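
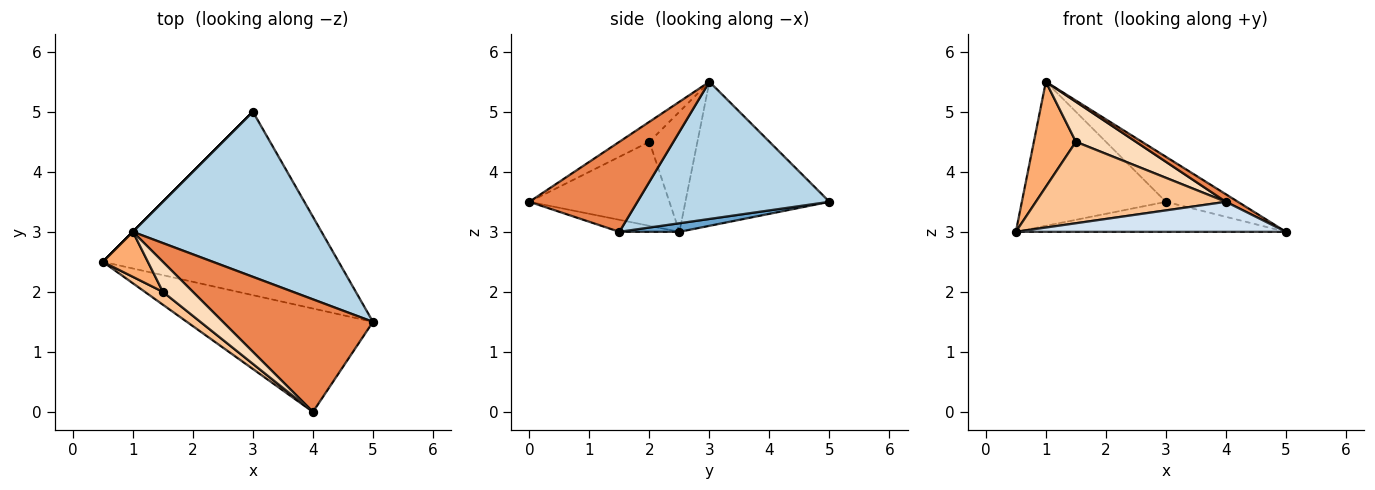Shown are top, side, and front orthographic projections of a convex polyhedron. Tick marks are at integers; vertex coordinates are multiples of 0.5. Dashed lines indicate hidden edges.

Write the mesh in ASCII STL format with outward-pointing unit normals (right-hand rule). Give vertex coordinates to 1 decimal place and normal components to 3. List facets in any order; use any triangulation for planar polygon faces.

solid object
 facet normal 0.036 0.161 -0.986
  outer loop
   vertex 3.0 5.0 3.5
   vertex 5.0 1.5 3.0
   vertex 0.5 2.5 3.0
  endloop
 endfacet
 facet normal -0.707 0.707 0.000
  outer loop
   vertex 1.0 3.0 5.5
   vertex 3.0 5.0 3.5
   vertex 0.5 2.5 3.0
  endloop
 endfacet
 facet normal 0.574 0.215 0.790
  outer loop
   vertex 1.0 3.0 5.5
   vertex 5.0 1.5 3.0
   vertex 3.0 5.0 3.5
  endloop
 endfacet
 facet normal -0.062 -0.278 -0.959
  outer loop
   vertex 4.0 0.0 3.5
   vertex 0.5 2.5 3.0
   vertex 5.0 1.5 3.0
  endloop
 endfacet
 facet normal 0.514 -0.057 0.856
  outer loop
   vertex 4.0 0.0 3.5
   vertex 5.0 1.5 3.0
   vertex 1.0 3.0 5.5
  endloop
 endfacet
 facet normal -0.724 -0.634 0.272
  outer loop
   vertex 1.5 2.0 4.5
   vertex 1.0 3.0 5.5
   vertex 0.5 2.5 3.0
  endloop
 endfacet
 facet normal -0.588 -0.799 0.126
  outer loop
   vertex 1.5 2.0 4.5
   vertex 0.5 2.5 3.0
   vertex 4.0 0.0 3.5
  endloop
 endfacet
 facet normal -0.371 -0.743 0.557
  outer loop
   vertex 1.5 2.0 4.5
   vertex 4.0 0.0 3.5
   vertex 1.0 3.0 5.5
  endloop
 endfacet
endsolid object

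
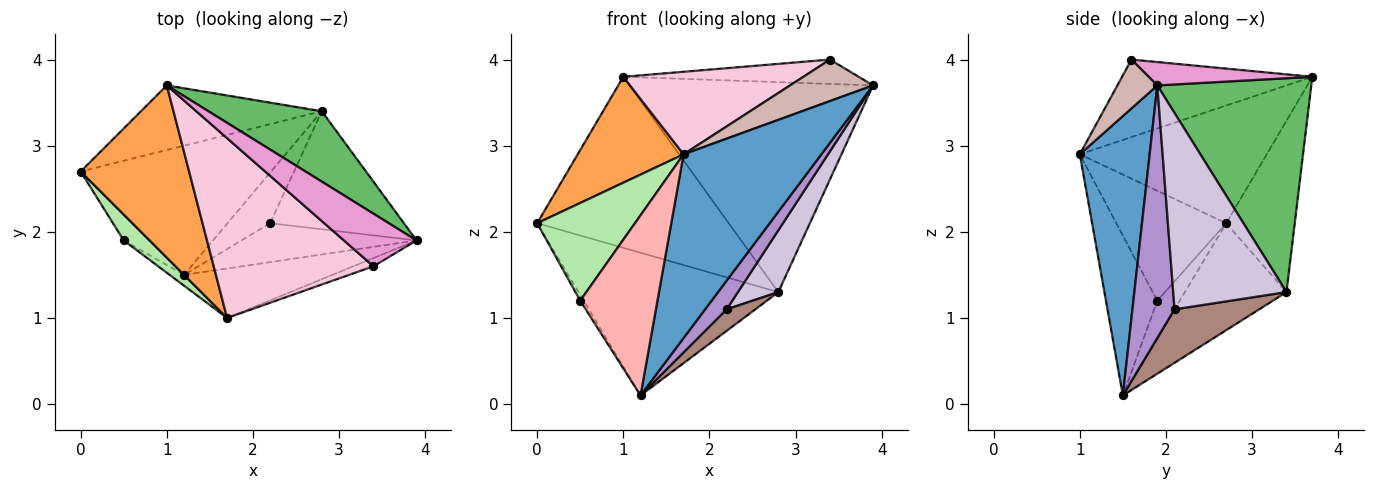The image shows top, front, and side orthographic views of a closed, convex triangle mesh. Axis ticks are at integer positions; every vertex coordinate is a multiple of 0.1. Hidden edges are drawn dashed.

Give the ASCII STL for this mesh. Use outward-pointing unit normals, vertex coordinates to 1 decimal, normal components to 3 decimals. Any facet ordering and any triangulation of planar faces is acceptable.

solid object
 facet normal 0.440 -0.867 -0.233
  outer loop
   vertex 1.2 1.5 0.1
   vertex 3.9 1.9 3.7
   vertex 1.7 1.0 2.9
  endloop
 endfacet
 facet normal -0.353 0.694 -0.628
  outer loop
   vertex 2.8 3.4 1.3
   vertex 1.2 1.5 0.1
   vertex 0.0 2.7 2.1
  endloop
 endfacet
 facet normal -0.679 -0.385 0.626
  outer loop
   vertex 1.0 3.7 3.8
   vertex 0.0 2.7 2.1
   vertex 1.7 1.0 2.9
  endloop
 endfacet
 facet normal -0.318 0.887 -0.335
  outer loop
   vertex 1.0 3.7 3.8
   vertex 2.8 3.4 1.3
   vertex 0.0 2.7 2.1
  endloop
 endfacet
 facet normal 0.514 0.813 0.273
  outer loop
   vertex 1.0 3.7 3.8
   vertex 3.9 1.9 3.7
   vertex 2.8 3.4 1.3
  endloop
 endfacet
 facet normal -0.736 -0.655 0.173
  outer loop
   vertex 0.5 1.9 1.2
   vertex 1.7 1.0 2.9
   vertex 0.0 2.7 2.1
  endloop
 endfacet
 facet normal -0.816 0.125 -0.565
  outer loop
   vertex 0.5 1.9 1.2
   vertex 0.0 2.7 2.1
   vertex 1.2 1.5 0.1
  endloop
 endfacet
 facet normal -0.553 -0.832 -0.050
  outer loop
   vertex 0.5 1.9 1.2
   vertex 1.2 1.5 0.1
   vertex 1.7 1.0 2.9
  endloop
 endfacet
 facet normal 0.758 -0.387 -0.525
  outer loop
   vertex 2.2 2.1 1.1
   vertex 3.9 1.9 3.7
   vertex 1.2 1.5 0.1
  endloop
 endfacet
 facet normal 0.793 -0.283 -0.540
  outer loop
   vertex 2.2 2.1 1.1
   vertex 2.8 3.4 1.3
   vertex 3.9 1.9 3.7
  endloop
 endfacet
 facet normal 0.756 -0.256 -0.602
  outer loop
   vertex 2.2 2.1 1.1
   vertex 1.2 1.5 0.1
   vertex 2.8 3.4 1.3
  endloop
 endfacet
 facet normal 0.427 -0.887 -0.176
  outer loop
   vertex 3.4 1.6 4.0
   vertex 1.7 1.0 2.9
   vertex 3.9 1.9 3.7
  endloop
 endfacet
 facet normal 0.280 0.403 0.871
  outer loop
   vertex 3.4 1.6 4.0
   vertex 3.9 1.9 3.7
   vertex 1.0 3.7 3.8
  endloop
 endfacet
 facet normal -0.403 -0.382 0.832
  outer loop
   vertex 3.4 1.6 4.0
   vertex 1.0 3.7 3.8
   vertex 1.7 1.0 2.9
  endloop
 endfacet
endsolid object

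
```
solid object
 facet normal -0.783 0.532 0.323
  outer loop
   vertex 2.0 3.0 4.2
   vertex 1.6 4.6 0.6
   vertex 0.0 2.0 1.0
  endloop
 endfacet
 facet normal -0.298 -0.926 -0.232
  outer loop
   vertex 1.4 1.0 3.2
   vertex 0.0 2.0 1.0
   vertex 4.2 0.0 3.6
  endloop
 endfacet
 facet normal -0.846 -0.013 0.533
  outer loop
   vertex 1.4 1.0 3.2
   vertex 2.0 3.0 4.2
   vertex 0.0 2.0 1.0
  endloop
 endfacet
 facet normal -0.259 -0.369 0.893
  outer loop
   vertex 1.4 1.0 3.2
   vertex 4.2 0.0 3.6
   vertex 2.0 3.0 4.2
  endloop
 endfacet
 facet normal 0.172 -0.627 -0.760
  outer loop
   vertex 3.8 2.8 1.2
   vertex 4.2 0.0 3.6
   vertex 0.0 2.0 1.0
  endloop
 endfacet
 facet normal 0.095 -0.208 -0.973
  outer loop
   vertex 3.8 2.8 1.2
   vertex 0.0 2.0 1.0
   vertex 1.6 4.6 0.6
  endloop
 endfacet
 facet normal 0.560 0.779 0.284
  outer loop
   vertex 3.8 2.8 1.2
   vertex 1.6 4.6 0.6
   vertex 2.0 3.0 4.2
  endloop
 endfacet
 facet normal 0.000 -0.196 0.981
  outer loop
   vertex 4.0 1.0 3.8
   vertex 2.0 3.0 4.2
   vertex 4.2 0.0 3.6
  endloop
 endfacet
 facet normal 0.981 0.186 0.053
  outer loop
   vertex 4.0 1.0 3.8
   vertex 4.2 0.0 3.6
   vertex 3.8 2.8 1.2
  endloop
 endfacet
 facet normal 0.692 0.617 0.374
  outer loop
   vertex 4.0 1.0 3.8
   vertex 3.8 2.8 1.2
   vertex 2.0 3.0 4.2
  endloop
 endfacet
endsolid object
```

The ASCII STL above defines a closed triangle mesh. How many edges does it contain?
15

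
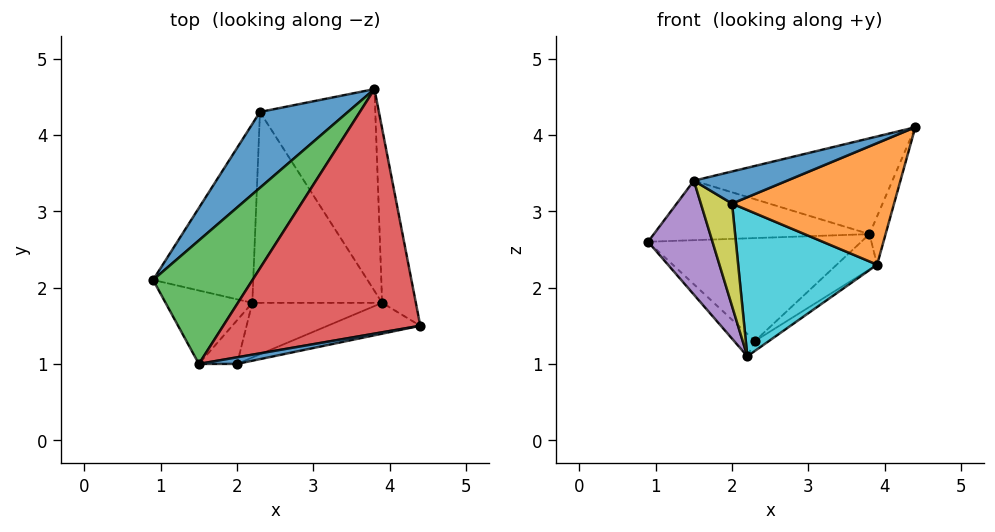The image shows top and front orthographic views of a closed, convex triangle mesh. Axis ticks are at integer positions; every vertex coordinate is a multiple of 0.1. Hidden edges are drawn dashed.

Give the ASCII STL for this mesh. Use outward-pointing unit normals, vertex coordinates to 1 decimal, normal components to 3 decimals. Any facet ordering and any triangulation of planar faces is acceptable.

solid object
 facet normal -0.581 0.655 0.483
  outer loop
   vertex 2.3 4.3 1.3
   vertex 0.9 2.1 2.6
   vertex 3.8 4.6 2.7
  endloop
 endfacet
 facet normal -0.745 0.083 -0.662
  outer loop
   vertex 2.3 4.3 1.3
   vertex 2.2 1.8 1.1
   vertex 0.9 2.1 2.6
  endloop
 endfacet
 facet normal -0.376 0.402 0.835
  outer loop
   vertex 1.5 1.0 3.4
   vertex 3.8 4.6 2.7
   vertex 0.9 2.1 2.6
  endloop
 endfacet
 facet normal -0.276 0.351 0.895
  outer loop
   vertex 1.5 1.0 3.4
   vertex 4.4 1.5 4.1
   vertex 3.8 4.6 2.7
  endloop
 endfacet
 facet normal -0.634 -0.650 -0.419
  outer loop
   vertex 1.5 1.0 3.4
   vertex 0.9 2.1 2.6
   vertex 2.2 1.8 1.1
  endloop
 endfacet
 facet normal 0.964 0.071 -0.256
  outer loop
   vertex 3.9 1.8 2.3
   vertex 3.8 4.6 2.7
   vertex 4.4 1.5 4.1
  endloop
 endfacet
 facet normal 0.663 0.129 -0.738
  outer loop
   vertex 3.9 1.8 2.3
   vertex 2.3 4.3 1.3
   vertex 3.8 4.6 2.7
  endloop
 endfacet
 facet normal 0.576 0.042 -0.816
  outer loop
   vertex 3.9 1.8 2.3
   vertex 2.2 1.8 1.1
   vertex 2.3 4.3 1.3
  endloop
 endfacet
 facet normal -0.229 -0.896 -0.381
  outer loop
   vertex 2.0 1.0 3.1
   vertex 1.5 1.0 3.4
   vertex 2.2 1.8 1.1
  endloop
 endfacet
 facet normal 0.240 -0.909 -0.340
  outer loop
   vertex 2.0 1.0 3.1
   vertex 2.2 1.8 1.1
   vertex 3.9 1.8 2.3
  endloop
 endfacet
 facet normal 0.120 -0.973 0.199
  outer loop
   vertex 2.0 1.0 3.1
   vertex 4.4 1.5 4.1
   vertex 1.5 1.0 3.4
  endloop
 endfacet
 facet normal 0.291 -0.927 -0.235
  outer loop
   vertex 2.0 1.0 3.1
   vertex 3.9 1.8 2.3
   vertex 4.4 1.5 4.1
  endloop
 endfacet
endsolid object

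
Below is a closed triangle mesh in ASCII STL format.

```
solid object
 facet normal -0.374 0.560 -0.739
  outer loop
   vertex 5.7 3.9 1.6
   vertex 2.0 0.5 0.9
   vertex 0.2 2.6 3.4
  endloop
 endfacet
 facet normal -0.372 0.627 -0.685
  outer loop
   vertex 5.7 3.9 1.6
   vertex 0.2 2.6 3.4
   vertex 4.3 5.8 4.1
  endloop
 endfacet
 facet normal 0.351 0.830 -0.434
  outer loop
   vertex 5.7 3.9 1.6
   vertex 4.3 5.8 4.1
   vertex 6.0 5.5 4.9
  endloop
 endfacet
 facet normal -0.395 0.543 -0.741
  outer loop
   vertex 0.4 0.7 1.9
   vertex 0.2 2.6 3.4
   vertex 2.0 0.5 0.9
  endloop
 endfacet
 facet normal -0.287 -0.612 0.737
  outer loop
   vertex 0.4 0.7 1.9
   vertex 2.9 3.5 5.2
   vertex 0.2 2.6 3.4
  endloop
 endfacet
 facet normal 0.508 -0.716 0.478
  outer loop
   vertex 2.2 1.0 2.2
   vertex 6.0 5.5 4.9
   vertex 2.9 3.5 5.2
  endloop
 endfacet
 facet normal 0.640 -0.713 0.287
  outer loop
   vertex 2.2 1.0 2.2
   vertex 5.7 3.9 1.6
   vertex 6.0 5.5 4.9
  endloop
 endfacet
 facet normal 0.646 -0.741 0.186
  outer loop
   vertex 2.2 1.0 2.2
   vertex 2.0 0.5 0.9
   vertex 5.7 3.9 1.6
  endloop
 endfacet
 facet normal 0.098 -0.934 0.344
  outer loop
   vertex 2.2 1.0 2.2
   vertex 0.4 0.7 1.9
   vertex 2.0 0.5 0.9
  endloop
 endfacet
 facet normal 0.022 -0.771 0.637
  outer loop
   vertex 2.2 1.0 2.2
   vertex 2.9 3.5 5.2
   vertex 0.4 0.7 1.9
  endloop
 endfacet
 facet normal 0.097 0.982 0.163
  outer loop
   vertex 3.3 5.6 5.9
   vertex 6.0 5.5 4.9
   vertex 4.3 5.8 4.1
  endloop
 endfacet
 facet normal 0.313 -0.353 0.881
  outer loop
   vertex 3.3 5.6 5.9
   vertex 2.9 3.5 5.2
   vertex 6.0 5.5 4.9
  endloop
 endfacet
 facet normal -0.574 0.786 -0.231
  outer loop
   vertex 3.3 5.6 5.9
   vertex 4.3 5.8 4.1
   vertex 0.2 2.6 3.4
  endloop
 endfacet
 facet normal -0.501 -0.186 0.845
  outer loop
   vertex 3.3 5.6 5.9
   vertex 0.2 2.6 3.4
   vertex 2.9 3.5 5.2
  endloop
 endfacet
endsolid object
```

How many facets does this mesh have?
14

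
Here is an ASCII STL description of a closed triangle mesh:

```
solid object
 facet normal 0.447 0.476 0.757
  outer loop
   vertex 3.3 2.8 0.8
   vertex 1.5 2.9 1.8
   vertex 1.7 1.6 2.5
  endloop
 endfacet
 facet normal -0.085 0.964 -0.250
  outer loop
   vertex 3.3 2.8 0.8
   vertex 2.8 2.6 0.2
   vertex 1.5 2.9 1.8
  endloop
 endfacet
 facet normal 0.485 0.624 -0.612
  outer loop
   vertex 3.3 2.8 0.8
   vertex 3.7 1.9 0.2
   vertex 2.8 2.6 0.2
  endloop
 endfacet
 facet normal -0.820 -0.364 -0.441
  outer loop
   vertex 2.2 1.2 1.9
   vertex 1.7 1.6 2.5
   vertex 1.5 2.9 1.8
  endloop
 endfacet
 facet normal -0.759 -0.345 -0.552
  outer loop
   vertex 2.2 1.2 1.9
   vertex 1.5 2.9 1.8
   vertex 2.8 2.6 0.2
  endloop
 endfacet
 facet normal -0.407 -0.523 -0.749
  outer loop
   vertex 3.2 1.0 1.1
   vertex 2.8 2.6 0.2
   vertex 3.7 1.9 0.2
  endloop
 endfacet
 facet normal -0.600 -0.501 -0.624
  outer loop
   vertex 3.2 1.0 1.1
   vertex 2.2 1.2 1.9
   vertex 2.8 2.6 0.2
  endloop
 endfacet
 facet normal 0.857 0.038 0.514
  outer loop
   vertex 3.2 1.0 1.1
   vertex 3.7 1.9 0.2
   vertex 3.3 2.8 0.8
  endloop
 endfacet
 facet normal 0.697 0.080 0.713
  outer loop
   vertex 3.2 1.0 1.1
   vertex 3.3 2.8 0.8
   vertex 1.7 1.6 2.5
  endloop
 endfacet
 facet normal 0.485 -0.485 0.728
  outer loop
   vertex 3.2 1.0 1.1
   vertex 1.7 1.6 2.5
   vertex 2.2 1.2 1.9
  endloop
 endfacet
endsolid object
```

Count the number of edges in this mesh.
15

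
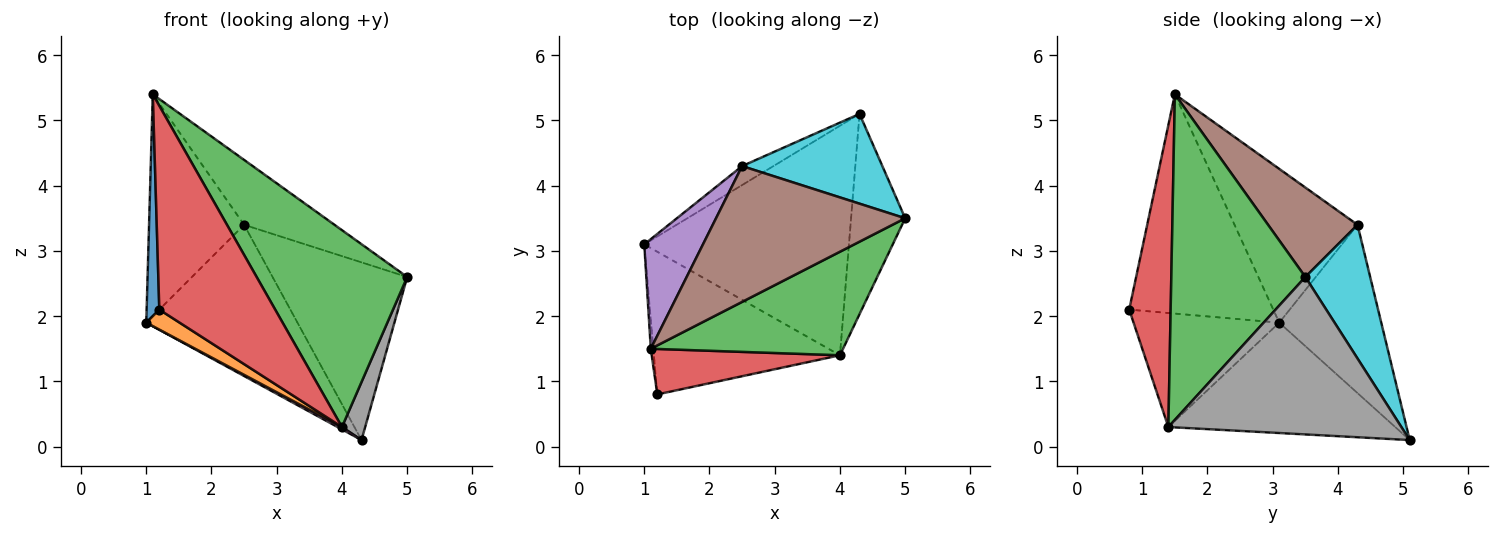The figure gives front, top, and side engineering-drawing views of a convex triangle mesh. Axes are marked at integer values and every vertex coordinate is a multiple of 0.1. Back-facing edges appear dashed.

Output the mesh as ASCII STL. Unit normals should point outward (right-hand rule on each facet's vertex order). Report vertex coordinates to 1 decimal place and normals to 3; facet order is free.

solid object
 facet normal -0.996 -0.088 -0.012
  outer loop
   vertex 1.1 1.5 5.4
   vertex 1.0 3.1 1.9
   vertex 1.2 0.8 2.1
  endloop
 endfacet
 facet normal -0.519 -0.119 -0.847
  outer loop
   vertex 4.0 1.4 0.3
   vertex 1.2 0.8 2.1
   vertex 1.0 3.1 1.9
  endloop
 endfacet
 facet normal 0.619 -0.695 0.366
  outer loop
   vertex 4.0 1.4 0.3
   vertex 5.0 3.5 2.6
   vertex 1.1 1.5 5.4
  endloop
 endfacet
 facet normal 0.330 -0.922 0.205
  outer loop
   vertex 4.0 1.4 0.3
   vertex 1.1 1.5 5.4
   vertex 1.2 0.8 2.1
  endloop
 endfacet
 facet normal -0.757 0.585 0.289
  outer loop
   vertex 2.5 4.3 3.4
   vertex 1.0 3.1 1.9
   vertex 1.1 1.5 5.4
  endloop
 endfacet
 facet normal 0.392 0.397 0.830
  outer loop
   vertex 2.5 4.3 3.4
   vertex 1.1 1.5 5.4
   vertex 5.0 3.5 2.6
  endloop
 endfacet
 facet normal -0.475 -0.009 -0.880
  outer loop
   vertex 4.3 5.1 0.1
   vertex 4.0 1.4 0.3
   vertex 1.0 3.1 1.9
  endloop
 endfacet
 facet normal 0.942 -0.094 -0.324
  outer loop
   vertex 4.3 5.1 0.1
   vertex 5.0 3.5 2.6
   vertex 4.0 1.4 0.3
  endloop
 endfacet
 facet normal -0.556 0.825 -0.103
  outer loop
   vertex 4.3 5.1 0.1
   vertex 1.0 3.1 1.9
   vertex 2.5 4.3 3.4
  endloop
 endfacet
 facet normal 0.395 0.820 0.414
  outer loop
   vertex 4.3 5.1 0.1
   vertex 2.5 4.3 3.4
   vertex 5.0 3.5 2.6
  endloop
 endfacet
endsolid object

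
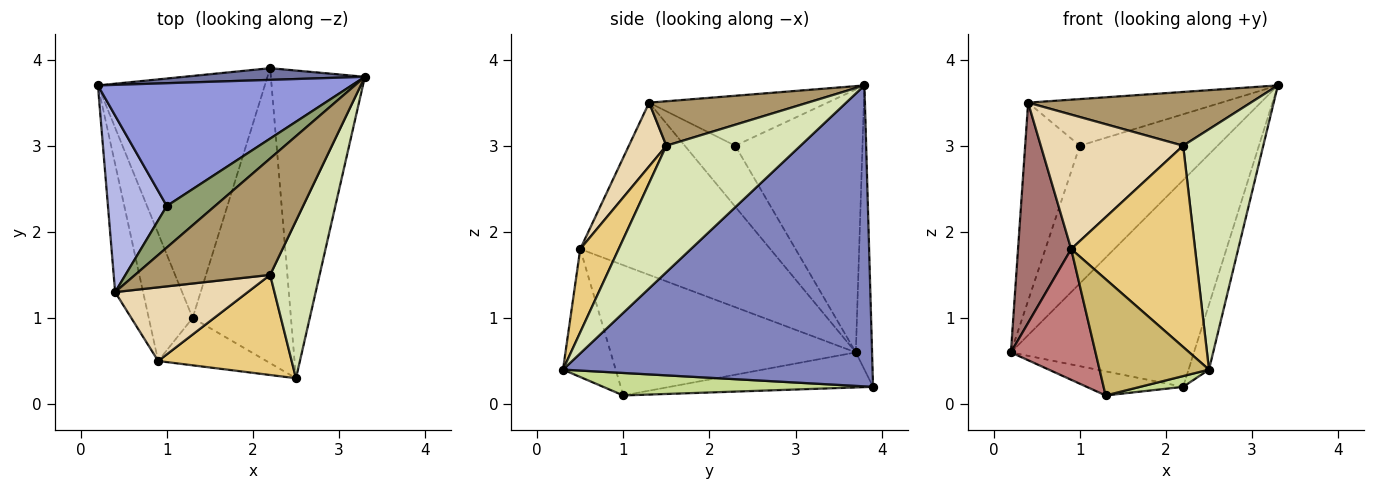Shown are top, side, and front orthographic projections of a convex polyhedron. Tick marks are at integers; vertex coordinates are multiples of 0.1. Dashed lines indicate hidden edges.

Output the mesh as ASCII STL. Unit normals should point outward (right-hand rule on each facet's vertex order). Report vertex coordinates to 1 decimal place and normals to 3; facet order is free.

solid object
 facet normal -0.088 0.995 0.056
  outer loop
   vertex 2.2 3.9 0.2
   vertex 0.2 3.7 0.6
   vertex 3.3 3.8 3.7
  endloop
 endfacet
 facet normal 0.953 0.063 -0.298
  outer loop
   vertex 2.2 3.9 0.2
   vertex 3.3 3.8 3.7
   vertex 2.5 0.3 0.4
  endloop
 endfacet
 facet normal -0.568 0.615 0.548
  outer loop
   vertex 1.0 2.3 3.0
   vertex 3.3 3.8 3.7
   vertex 0.2 3.7 0.6
  endloop
 endfacet
 facet normal -0.568 0.615 0.548
  outer loop
   vertex 1.0 2.3 3.0
   vertex 0.2 3.7 0.6
   vertex 0.4 1.3 3.5
  endloop
 endfacet
 facet normal -0.568 0.615 0.548
  outer loop
   vertex 1.0 2.3 3.0
   vertex 0.4 1.3 3.5
   vertex 3.3 3.8 3.7
  endloop
 endfacet
 facet normal -0.205 0.097 -0.974
  outer loop
   vertex 1.3 1.0 0.1
   vertex 0.2 3.7 0.6
   vertex 2.2 3.9 0.2
  endloop
 endfacet
 facet normal 0.223 -0.036 -0.974
  outer loop
   vertex 1.3 1.0 0.1
   vertex 2.2 3.9 0.2
   vertex 2.5 0.3 0.4
  endloop
 endfacet
 facet normal 0.814 -0.486 0.318
  outer loop
   vertex 2.2 1.5 3.0
   vertex 2.5 0.3 0.4
   vertex 3.3 3.8 3.7
  endloop
 endfacet
 facet normal 0.286 -0.402 0.870
  outer loop
   vertex 2.2 1.5 3.0
   vertex 3.3 3.8 3.7
   vertex 0.4 1.3 3.5
  endloop
 endfacet
 facet normal -0.407 -0.846 -0.345
  outer loop
   vertex 0.9 0.5 1.8
   vertex 1.3 1.0 0.1
   vertex 2.5 0.3 0.4
  endloop
 endfacet
 facet normal 0.268 -0.863 0.429
  outer loop
   vertex 0.9 0.5 1.8
   vertex 2.5 0.3 0.4
   vertex 2.2 1.5 3.0
  endloop
 endfacet
 facet normal 0.225 -0.854 0.468
  outer loop
   vertex 0.9 0.5 1.8
   vertex 2.2 1.5 3.0
   vertex 0.4 1.3 3.5
  endloop
 endfacet
 facet normal -0.951 -0.266 -0.155
  outer loop
   vertex 0.9 0.5 1.8
   vertex 0.4 1.3 3.5
   vertex 0.2 3.7 0.6
  endloop
 endfacet
 facet normal -0.901 -0.311 -0.303
  outer loop
   vertex 0.9 0.5 1.8
   vertex 0.2 3.7 0.6
   vertex 1.3 1.0 0.1
  endloop
 endfacet
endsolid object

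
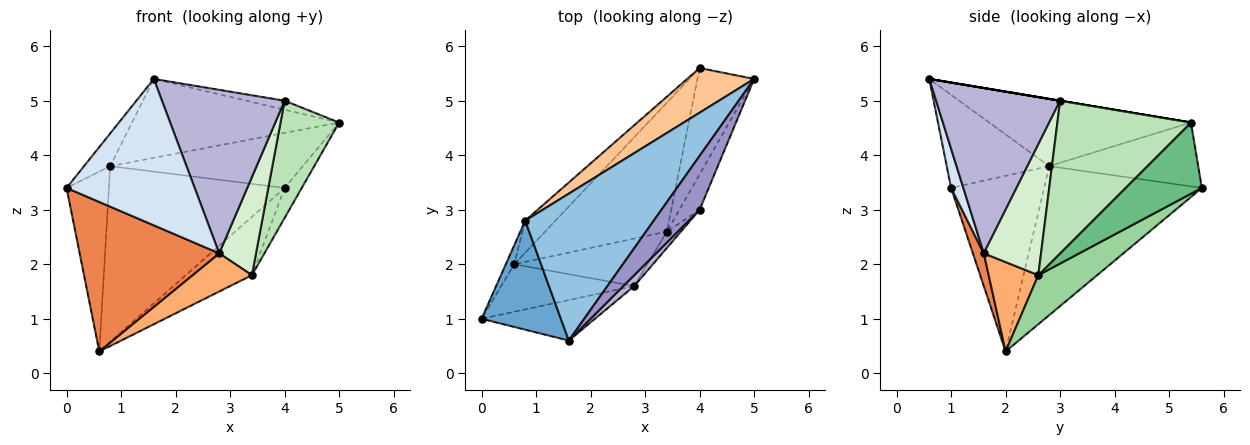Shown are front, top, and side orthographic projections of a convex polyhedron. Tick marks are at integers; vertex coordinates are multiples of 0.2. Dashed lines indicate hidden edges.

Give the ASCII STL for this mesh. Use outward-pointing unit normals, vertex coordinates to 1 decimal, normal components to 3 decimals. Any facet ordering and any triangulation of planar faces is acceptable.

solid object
 facet normal -0.748 0.191 0.636
  outer loop
   vertex 0.8 2.8 3.8
   vertex 0.0 1.0 3.4
   vertex 1.6 0.6 5.4
  endloop
 endfacet
 facet normal -0.418 0.430 0.800
  outer loop
   vertex 0.8 2.8 3.8
   vertex 1.6 0.6 5.4
   vertex 5.0 5.4 4.6
  endloop
 endfacet
 facet normal -0.909 0.414 -0.044
  outer loop
   vertex 0.8 2.8 3.8
   vertex 0.6 2.0 0.4
   vertex 0.0 1.0 3.4
  endloop
 endfacet
 facet normal 0.092 -0.960 -0.265
  outer loop
   vertex 2.8 1.6 2.2
   vertex 1.6 0.6 5.4
   vertex 0.0 1.0 3.4
  endloop
 endfacet
 facet normal 0.074 -0.950 -0.302
  outer loop
   vertex 2.8 1.6 2.2
   vertex 0.0 1.0 3.4
   vertex 0.6 2.0 0.4
  endloop
 endfacet
 facet normal 0.464 -0.555 -0.691
  outer loop
   vertex 2.8 1.6 2.2
   vertex 0.6 2.0 0.4
   vertex 3.4 2.6 1.8
  endloop
 endfacet
 facet normal -0.515 0.666 0.540
  outer loop
   vertex 4.0 5.6 3.4
   vertex 0.8 2.8 3.8
   vertex 5.0 5.4 4.6
  endloop
 endfacet
 facet normal -0.662 0.737 -0.135
  outer loop
   vertex 4.0 5.6 3.4
   vertex 0.6 2.0 0.4
   vertex 0.8 2.8 3.8
  endloop
 endfacet
 facet normal 0.771 0.173 -0.613
  outer loop
   vertex 4.0 5.6 3.4
   vertex 5.0 5.4 4.6
   vertex 3.4 2.6 1.8
  endloop
 endfacet
 facet normal 0.345 0.387 -0.855
  outer loop
   vertex 4.0 5.6 3.4
   vertex 3.4 2.6 1.8
   vertex 0.6 2.0 0.4
  endloop
 endfacet
 facet normal 0.909 -0.399 -0.121
  outer loop
   vertex 4.0 3.0 5.0
   vertex 3.4 2.6 1.8
   vertex 5.0 5.4 4.6
  endloop
 endfacet
 facet normal 0.838 -0.539 -0.090
  outer loop
   vertex 4.0 3.0 5.0
   vertex 2.8 1.6 2.2
   vertex 3.4 2.6 1.8
  endloop
 endfacet
 facet normal 0.000 0.164 0.986
  outer loop
   vertex 4.0 3.0 5.0
   vertex 5.0 5.4 4.6
   vertex 1.6 0.6 5.4
  endloop
 endfacet
 facet normal 0.710 -0.702 0.047
  outer loop
   vertex 4.0 3.0 5.0
   vertex 1.6 0.6 5.4
   vertex 2.8 1.6 2.2
  endloop
 endfacet
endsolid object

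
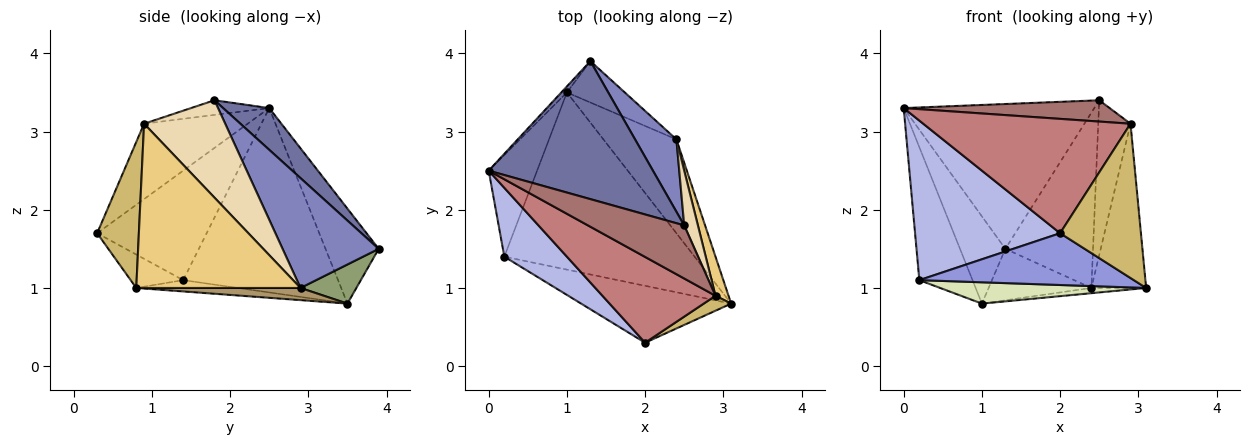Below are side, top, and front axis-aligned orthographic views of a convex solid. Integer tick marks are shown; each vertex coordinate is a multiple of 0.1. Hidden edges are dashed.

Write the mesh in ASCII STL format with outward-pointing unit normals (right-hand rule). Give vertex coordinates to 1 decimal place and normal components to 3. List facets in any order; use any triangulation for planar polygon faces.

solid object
 facet normal 0.173 0.713 0.679
  outer loop
   vertex 2.5 1.8 3.4
   vertex 1.3 3.9 1.5
   vertex 0.0 2.5 3.3
  endloop
 endfacet
 facet normal 0.712 0.649 0.268
  outer loop
   vertex 2.4 2.9 1.0
   vertex 1.3 3.9 1.5
   vertex 2.5 1.8 3.4
  endloop
 endfacet
 facet normal -0.163 -0.664 -0.730
  outer loop
   vertex 2.0 0.3 1.7
   vertex 0.2 1.4 1.1
   vertex 3.1 0.8 1.0
  endloop
 endfacet
 facet normal -0.570 -0.755 0.326
  outer loop
   vertex 2.0 0.3 1.7
   vertex 0.0 2.5 3.3
   vertex 0.2 1.4 1.1
  endloop
 endfacet
 facet normal 0.390 0.718 -0.577
  outer loop
   vertex 1.0 3.5 0.8
   vertex 1.3 3.9 1.5
   vertex 2.4 2.9 1.0
  endloop
 endfacet
 facet normal -0.760 0.648 -0.045
  outer loop
   vertex 1.0 3.5 0.8
   vertex 0.0 2.5 3.3
   vertex 1.3 3.9 1.5
  endloop
 endfacet
 facet normal -0.918 0.315 -0.241
  outer loop
   vertex 1.0 3.5 0.8
   vertex 0.2 1.4 1.1
   vertex 0.0 2.5 3.3
  endloop
 endfacet
 facet normal -0.059 -0.119 -0.991
  outer loop
   vertex 1.0 3.5 0.8
   vertex 3.1 0.8 1.0
   vertex 0.2 1.4 1.1
  endloop
 endfacet
 facet normal 0.164 0.055 -0.985
  outer loop
   vertex 1.0 3.5 0.8
   vertex 2.4 2.9 1.0
   vertex 3.1 0.8 1.0
  endloop
 endfacet
 facet normal 0.457 -0.885 0.086
  outer loop
   vertex 2.9 0.9 3.1
   vertex 2.0 0.3 1.7
   vertex 3.1 0.8 1.0
  endloop
 endfacet
 facet normal 0.946 0.315 0.075
  outer loop
   vertex 2.9 0.9 3.1
   vertex 3.1 0.8 1.0
   vertex 2.4 2.9 1.0
  endloop
 endfacet
 facet normal 0.921 0.366 0.130
  outer loop
   vertex 2.9 0.9 3.1
   vertex 2.4 2.9 1.0
   vertex 2.5 1.8 3.4
  endloop
 endfacet
 facet normal -0.140 -0.369 0.919
  outer loop
   vertex 2.9 0.9 3.1
   vertex 2.5 1.8 3.4
   vertex 0.0 2.5 3.3
  endloop
 endfacet
 facet normal -0.371 -0.743 0.557
  outer loop
   vertex 2.9 0.9 3.1
   vertex 0.0 2.5 3.3
   vertex 2.0 0.3 1.7
  endloop
 endfacet
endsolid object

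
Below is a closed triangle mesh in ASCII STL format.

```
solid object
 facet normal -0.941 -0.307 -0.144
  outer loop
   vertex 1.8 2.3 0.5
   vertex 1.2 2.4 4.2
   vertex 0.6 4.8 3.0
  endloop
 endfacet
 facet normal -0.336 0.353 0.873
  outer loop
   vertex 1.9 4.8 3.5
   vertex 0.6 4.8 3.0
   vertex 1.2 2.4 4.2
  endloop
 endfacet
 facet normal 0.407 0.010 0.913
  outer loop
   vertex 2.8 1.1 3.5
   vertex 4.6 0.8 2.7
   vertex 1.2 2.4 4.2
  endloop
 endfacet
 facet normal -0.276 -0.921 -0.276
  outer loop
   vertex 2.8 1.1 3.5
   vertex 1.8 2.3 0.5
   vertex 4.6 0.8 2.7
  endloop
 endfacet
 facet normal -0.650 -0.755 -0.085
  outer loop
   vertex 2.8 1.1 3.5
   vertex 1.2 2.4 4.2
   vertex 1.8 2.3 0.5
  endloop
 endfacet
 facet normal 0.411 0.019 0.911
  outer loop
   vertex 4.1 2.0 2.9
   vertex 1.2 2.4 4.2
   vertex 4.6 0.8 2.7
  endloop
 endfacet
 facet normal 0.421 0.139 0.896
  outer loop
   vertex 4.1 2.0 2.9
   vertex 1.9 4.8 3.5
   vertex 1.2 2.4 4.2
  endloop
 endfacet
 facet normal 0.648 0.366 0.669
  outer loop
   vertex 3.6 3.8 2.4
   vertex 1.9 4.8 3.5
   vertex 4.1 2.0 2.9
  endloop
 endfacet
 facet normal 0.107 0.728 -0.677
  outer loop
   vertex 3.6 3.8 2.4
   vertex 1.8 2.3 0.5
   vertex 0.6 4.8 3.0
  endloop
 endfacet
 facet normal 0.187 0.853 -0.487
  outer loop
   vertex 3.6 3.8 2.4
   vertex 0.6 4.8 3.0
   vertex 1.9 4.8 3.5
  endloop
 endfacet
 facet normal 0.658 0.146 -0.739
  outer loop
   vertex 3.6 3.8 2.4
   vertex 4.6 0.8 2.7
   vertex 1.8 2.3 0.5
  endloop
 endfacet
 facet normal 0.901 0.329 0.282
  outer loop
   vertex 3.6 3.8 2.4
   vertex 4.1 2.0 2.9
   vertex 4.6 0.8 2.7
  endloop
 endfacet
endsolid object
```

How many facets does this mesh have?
12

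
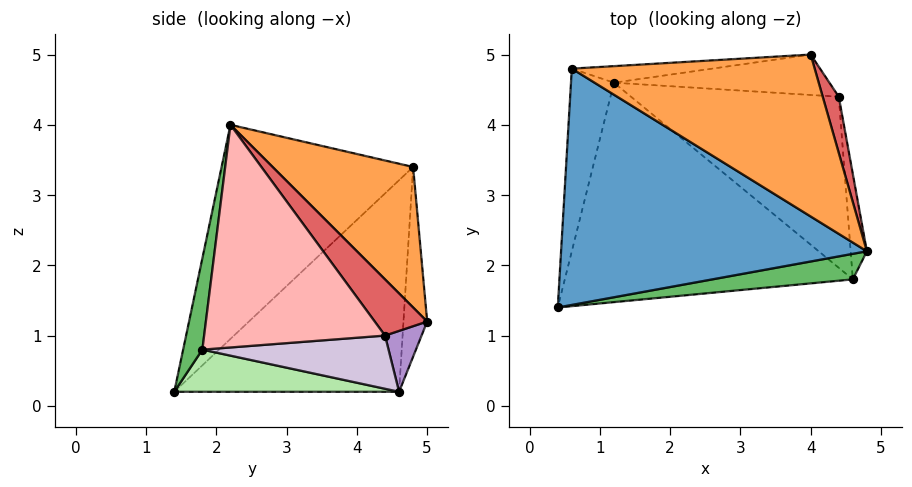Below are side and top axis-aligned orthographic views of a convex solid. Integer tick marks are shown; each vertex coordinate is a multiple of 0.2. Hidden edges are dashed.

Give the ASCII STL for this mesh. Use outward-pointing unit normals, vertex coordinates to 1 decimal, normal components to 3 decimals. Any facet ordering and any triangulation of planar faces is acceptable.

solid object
 facet normal -0.462 -0.593 0.659
  outer loop
   vertex 0.6 4.8 3.4
   vertex 0.4 1.4 0.2
   vertex 4.8 2.2 4.0
  endloop
 endfacet
 facet normal -0.952 0.238 -0.193
  outer loop
   vertex 0.6 4.8 3.4
   vertex 1.2 4.6 0.2
   vertex 0.4 1.4 0.2
  endloop
 endfacet
 facet normal 0.353 0.710 0.609
  outer loop
   vertex 0.6 4.8 3.4
   vertex 4.8 2.2 4.0
   vertex 4.0 5.0 1.2
  endloop
 endfacet
 facet normal -0.112 0.990 -0.083
  outer loop
   vertex 0.6 4.8 3.4
   vertex 4.0 5.0 1.2
   vertex 1.2 4.6 0.2
  endloop
 endfacet
 facet normal 0.077 -0.990 0.119
  outer loop
   vertex 4.6 1.8 0.8
   vertex 4.8 2.2 4.0
   vertex 0.4 1.4 0.2
  endloop
 endfacet
 facet normal 0.145 -0.036 -0.989
  outer loop
   vertex 4.6 1.8 0.8
   vertex 0.4 1.4 0.2
   vertex 1.2 4.6 0.2
  endloop
 endfacet
 facet normal 0.843 0.482 0.241
  outer loop
   vertex 4.4 4.4 1.0
   vertex 4.0 5.0 1.2
   vertex 4.8 2.2 4.0
  endloop
 endfacet
 facet normal 0.994 0.082 -0.072
  outer loop
   vertex 4.4 4.4 1.0
   vertex 4.8 2.2 4.0
   vertex 4.6 1.8 0.8
  endloop
 endfacet
 facet normal 0.243 0.449 -0.860
  outer loop
   vertex 4.4 4.4 1.0
   vertex 1.2 4.6 0.2
   vertex 4.0 5.0 1.2
  endloop
 endfacet
 facet normal 0.247 0.093 -0.965
  outer loop
   vertex 4.4 4.4 1.0
   vertex 4.6 1.8 0.8
   vertex 1.2 4.6 0.2
  endloop
 endfacet
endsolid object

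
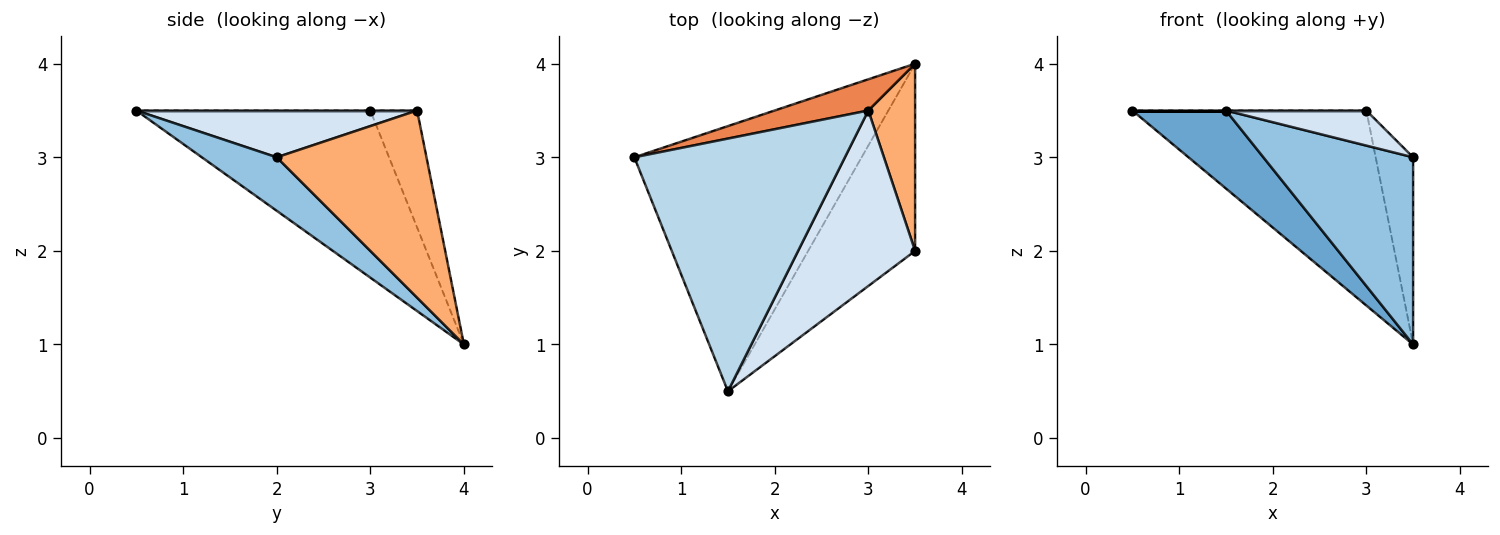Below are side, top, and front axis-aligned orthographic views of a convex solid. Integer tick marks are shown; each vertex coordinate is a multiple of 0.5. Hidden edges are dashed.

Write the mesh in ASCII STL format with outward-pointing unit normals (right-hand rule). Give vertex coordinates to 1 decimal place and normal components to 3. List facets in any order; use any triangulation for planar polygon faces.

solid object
 facet normal -0.576 -0.231 -0.784
  outer loop
   vertex 3.5 4.0 1.0
   vertex 1.5 0.5 3.5
   vertex 0.5 3.0 3.5
  endloop
 endfacet
 facet normal 0.333 -0.667 -0.667
  outer loop
   vertex 3.5 4.0 1.0
   vertex 3.5 2.0 3.0
   vertex 1.5 0.5 3.5
  endloop
 endfacet
 facet normal 0.000 0.000 1.000
  outer loop
   vertex 3.0 3.5 3.5
   vertex 0.5 3.0 3.5
   vertex 1.5 0.5 3.5
  endloop
 endfacet
 facet normal 0.365 -0.183 0.913
  outer loop
   vertex 3.0 3.5 3.5
   vertex 1.5 0.5 3.5
   vertex 3.5 2.0 3.0
  endloop
 endfacet
 facet normal -0.194 0.969 0.155
  outer loop
   vertex 3.0 3.5 3.5
   vertex 3.5 4.0 1.0
   vertex 0.5 3.0 3.5
  endloop
 endfacet
 facet normal 0.943 0.236 0.236
  outer loop
   vertex 3.0 3.5 3.5
   vertex 3.5 2.0 3.0
   vertex 3.5 4.0 1.0
  endloop
 endfacet
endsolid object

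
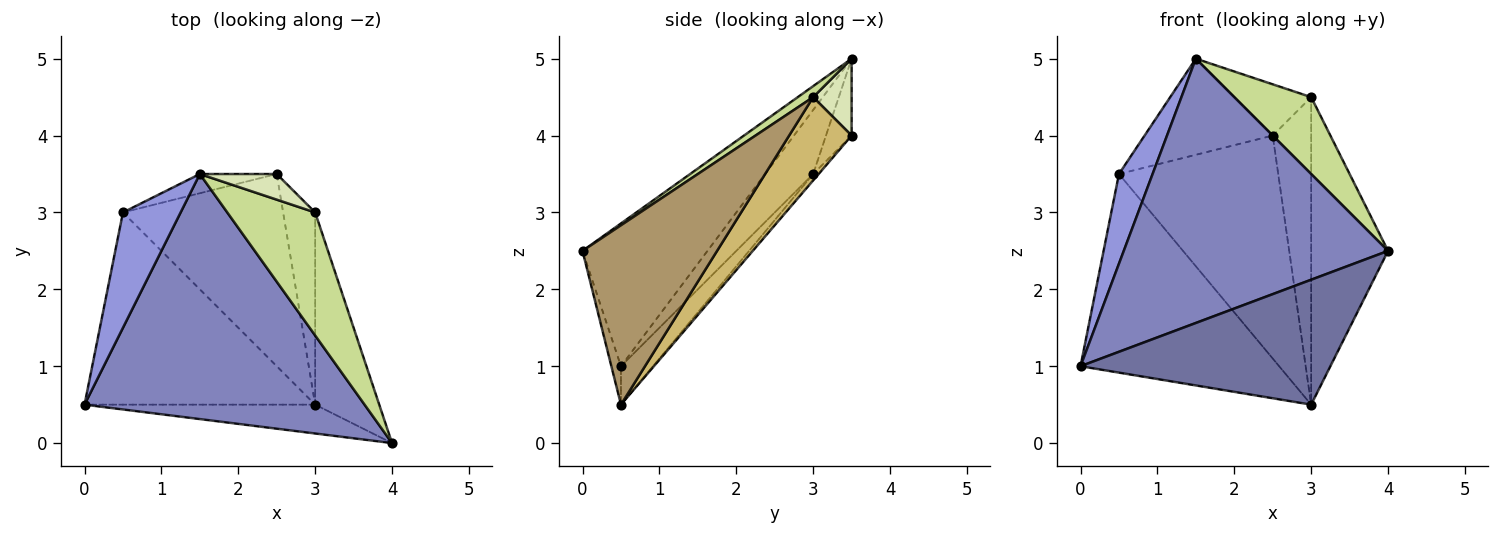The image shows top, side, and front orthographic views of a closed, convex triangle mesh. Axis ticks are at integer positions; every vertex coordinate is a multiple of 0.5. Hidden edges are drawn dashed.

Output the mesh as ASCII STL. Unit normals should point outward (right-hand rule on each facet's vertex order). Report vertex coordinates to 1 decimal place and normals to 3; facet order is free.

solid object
 facet normal -0.037 -0.974 -0.225
  outer loop
   vertex 3.0 0.5 0.5
   vertex 4.0 0.0 2.5
   vertex 0.0 0.5 1.0
  endloop
 endfacet
 facet normal -0.328 -0.693 0.642
  outer loop
   vertex 1.5 3.5 5.0
   vertex 0.0 0.5 1.0
   vertex 4.0 0.0 2.5
  endloop
 endfacet
 facet normal -0.659 -0.462 0.593
  outer loop
   vertex 0.5 3.0 3.5
   vertex 0.0 0.5 1.0
   vertex 1.5 3.5 5.0
  endloop
 endfacet
 facet normal -0.192 0.962 -0.192
  outer loop
   vertex 0.5 3.0 3.5
   vertex 1.5 3.5 5.0
   vertex 2.5 3.5 4.0
  endloop
 endfacet
 facet normal -0.115 0.714 -0.691
  outer loop
   vertex 0.5 3.0 3.5
   vertex 3.0 0.5 0.5
   vertex 0.0 0.5 1.0
  endloop
 endfacet
 facet normal -0.026 0.757 -0.653
  outer loop
   vertex 0.5 3.0 3.5
   vertex 2.5 3.5 4.0
   vertex 3.0 0.5 0.5
  endloop
 endfacet
 facet normal 0.105 -0.527 0.843
  outer loop
   vertex 3.0 3.0 4.5
   vertex 1.5 3.5 5.0
   vertex 4.0 0.0 2.5
  endloop
 endfacet
 facet normal 0.408 0.816 0.408
  outer loop
   vertex 3.0 3.0 4.5
   vertex 2.5 3.5 4.0
   vertex 1.5 3.5 5.0
  endloop
 endfacet
 facet normal 0.829 0.474 -0.296
  outer loop
   vertex 3.0 3.0 4.5
   vertex 4.0 0.0 2.5
   vertex 3.0 0.5 0.5
  endloop
 endfacet
 facet normal 0.809 0.498 -0.311
  outer loop
   vertex 3.0 3.0 4.5
   vertex 3.0 0.5 0.5
   vertex 2.5 3.5 4.0
  endloop
 endfacet
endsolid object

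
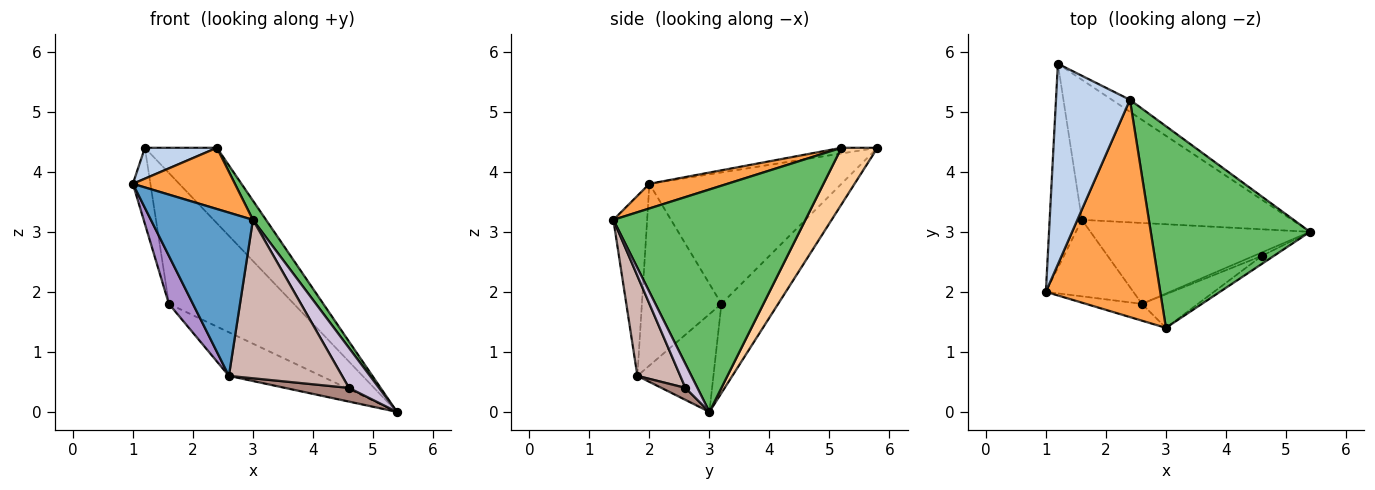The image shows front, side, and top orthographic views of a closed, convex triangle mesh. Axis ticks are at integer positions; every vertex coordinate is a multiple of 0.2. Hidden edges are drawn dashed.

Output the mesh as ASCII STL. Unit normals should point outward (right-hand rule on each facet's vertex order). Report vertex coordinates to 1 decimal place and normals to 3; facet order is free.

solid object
 facet normal -0.313 -0.945 -0.097
  outer loop
   vertex 2.6 1.8 0.6
   vertex 3.0 1.4 3.2
   vertex 1.0 2.0 3.8
  endloop
 endfacet
 facet normal -0.076 -0.152 0.986
  outer loop
   vertex 2.4 5.2 4.4
   vertex 1.2 5.8 4.4
   vertex 1.0 2.0 3.8
  endloop
 endfacet
 facet normal 0.203 -0.266 0.942
  outer loop
   vertex 2.4 5.2 4.4
   vertex 1.0 2.0 3.8
   vertex 3.0 1.4 3.2
  endloop
 endfacet
 facet normal 0.443 0.886 -0.141
  outer loop
   vertex 2.4 5.2 4.4
   vertex 5.4 3.0 0.0
   vertex 1.2 5.8 4.4
  endloop
 endfacet
 facet normal 0.812 -0.055 0.581
  outer loop
   vertex 2.4 5.2 4.4
   vertex 3.0 1.4 3.2
   vertex 5.4 3.0 0.0
  endloop
 endfacet
 facet normal -0.296 0.652 -0.698
  outer loop
   vertex 1.6 3.2 1.8
   vertex 1.2 5.8 4.4
   vertex 5.4 3.0 0.0
  endloop
 endfacet
 facet normal -0.365 0.442 -0.820
  outer loop
   vertex 1.6 3.2 1.8
   vertex 5.4 3.0 0.0
   vertex 2.6 1.8 0.6
  endloop
 endfacet
 facet normal -0.967 0.088 -0.237
  outer loop
   vertex 1.6 3.2 1.8
   vertex 1.0 2.0 3.8
   vertex 1.2 5.8 4.4
  endloop
 endfacet
 facet normal -0.870 -0.262 -0.418
  outer loop
   vertex 1.6 3.2 1.8
   vertex 2.6 1.8 0.6
   vertex 1.0 2.0 3.8
  endloop
 endfacet
 facet normal 0.365 -0.913 -0.183
  outer loop
   vertex 4.6 2.6 0.4
   vertex 5.4 3.0 0.0
   vertex 3.0 1.4 3.2
  endloop
 endfacet
 facet normal 0.342 -0.912 -0.228
  outer loop
   vertex 4.6 2.6 0.4
   vertex 2.6 1.8 0.6
   vertex 5.4 3.0 0.0
  endloop
 endfacet
 facet normal 0.347 -0.917 -0.195
  outer loop
   vertex 4.6 2.6 0.4
   vertex 3.0 1.4 3.2
   vertex 2.6 1.8 0.6
  endloop
 endfacet
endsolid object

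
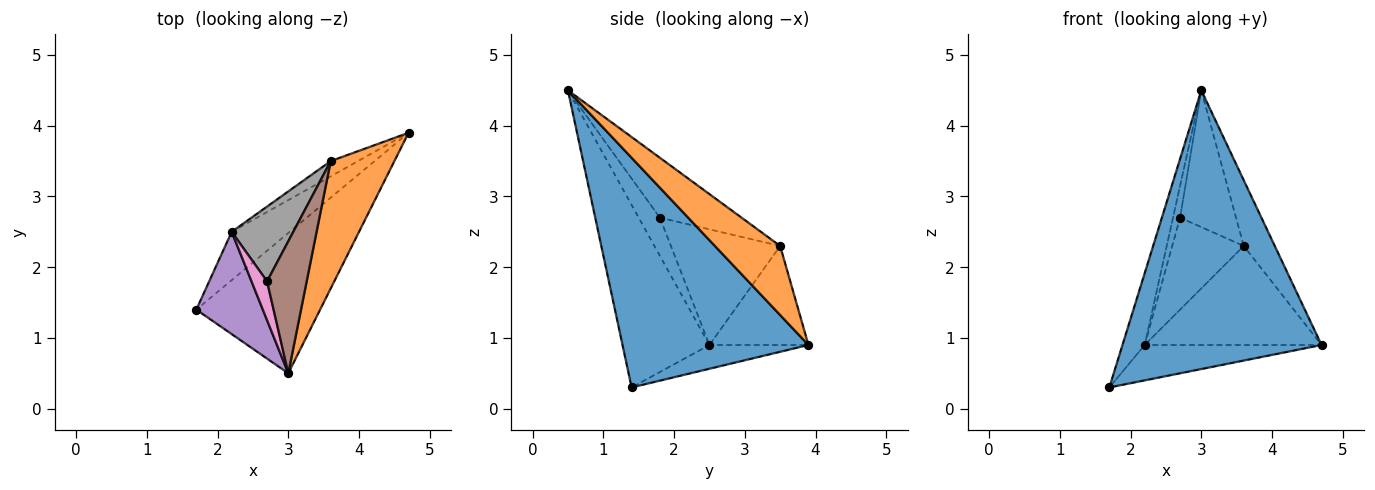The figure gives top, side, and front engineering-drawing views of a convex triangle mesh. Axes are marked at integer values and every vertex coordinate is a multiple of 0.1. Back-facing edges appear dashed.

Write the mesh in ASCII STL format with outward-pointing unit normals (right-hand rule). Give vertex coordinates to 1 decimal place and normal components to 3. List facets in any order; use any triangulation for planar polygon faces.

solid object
 facet normal 0.641 -0.686 -0.345
  outer loop
   vertex 3.0 0.5 4.5
   vertex 1.7 1.4 0.3
   vertex 4.7 3.9 0.9
  endloop
 endfacet
 facet normal 0.694 0.330 0.640
  outer loop
   vertex 3.6 3.5 2.3
   vertex 3.0 0.5 4.5
   vertex 4.7 3.9 0.9
  endloop
 endfacet
 facet normal -0.314 0.561 -0.766
  outer loop
   vertex 2.2 2.5 0.9
   vertex 4.7 3.9 0.9
   vertex 1.7 1.4 0.3
  endloop
 endfacet
 facet normal -0.484 0.865 -0.133
  outer loop
   vertex 2.2 2.5 0.9
   vertex 3.6 3.5 2.3
   vertex 4.7 3.9 0.9
  endloop
 endfacet
 facet normal -0.914 0.234 0.333
  outer loop
   vertex 2.2 2.5 0.9
   vertex 1.7 1.4 0.3
   vertex 3.0 0.5 4.5
  endloop
 endfacet
 facet normal -0.724 0.496 0.479
  outer loop
   vertex 2.7 1.8 2.7
   vertex 3.0 0.5 4.5
   vertex 3.6 3.5 2.3
  endloop
 endfacet
 facet normal -0.885 0.295 0.361
  outer loop
   vertex 2.7 1.8 2.7
   vertex 2.2 2.5 0.9
   vertex 3.0 0.5 4.5
  endloop
 endfacet
 facet normal -0.764 0.500 0.407
  outer loop
   vertex 2.7 1.8 2.7
   vertex 3.6 3.5 2.3
   vertex 2.2 2.5 0.9
  endloop
 endfacet
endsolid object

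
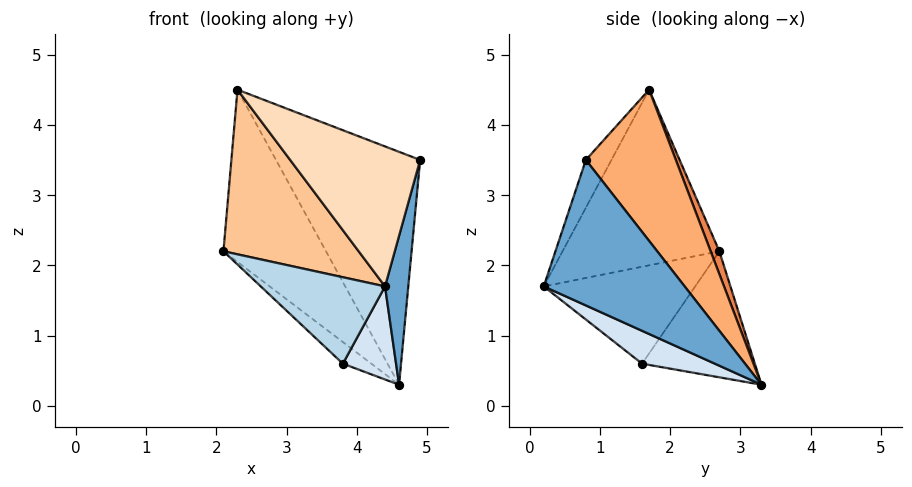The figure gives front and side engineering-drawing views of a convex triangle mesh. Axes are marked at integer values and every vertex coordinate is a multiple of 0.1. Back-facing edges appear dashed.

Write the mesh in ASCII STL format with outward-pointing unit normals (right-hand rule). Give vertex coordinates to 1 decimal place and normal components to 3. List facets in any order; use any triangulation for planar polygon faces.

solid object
 facet normal 0.964 -0.159 -0.215
  outer loop
   vertex 4.4 0.2 1.7
   vertex 4.6 3.3 0.3
   vertex 4.9 0.8 3.5
  endloop
 endfacet
 facet normal -0.621 0.157 -0.768
  outer loop
   vertex 3.8 1.6 0.6
   vertex 2.1 2.7 2.2
   vertex 4.6 3.3 0.3
  endloop
 endfacet
 facet normal -0.721 -0.592 -0.360
  outer loop
   vertex 3.8 1.6 0.6
   vertex 4.4 0.2 1.7
   vertex 2.1 2.7 2.2
  endloop
 endfacet
 facet normal 0.519 -0.379 -0.766
  outer loop
   vertex 3.8 1.6 0.6
   vertex 4.6 3.3 0.3
   vertex 4.4 0.2 1.7
  endloop
 endfacet
 facet normal 0.078 0.917 0.392
  outer loop
   vertex 2.3 1.7 4.5
   vertex 4.6 3.3 0.3
   vertex 2.1 2.7 2.2
  endloop
 endfacet
 facet normal 0.451 0.723 0.523
  outer loop
   vertex 2.3 1.7 4.5
   vertex 4.9 0.8 3.5
   vertex 4.6 3.3 0.3
  endloop
 endfacet
 facet normal -0.740 -0.638 -0.213
  outer loop
   vertex 2.3 1.7 4.5
   vertex 2.1 2.7 2.2
   vertex 4.4 0.2 1.7
  endloop
 endfacet
 facet normal -0.181 -0.917 0.356
  outer loop
   vertex 2.3 1.7 4.5
   vertex 4.4 0.2 1.7
   vertex 4.9 0.8 3.5
  endloop
 endfacet
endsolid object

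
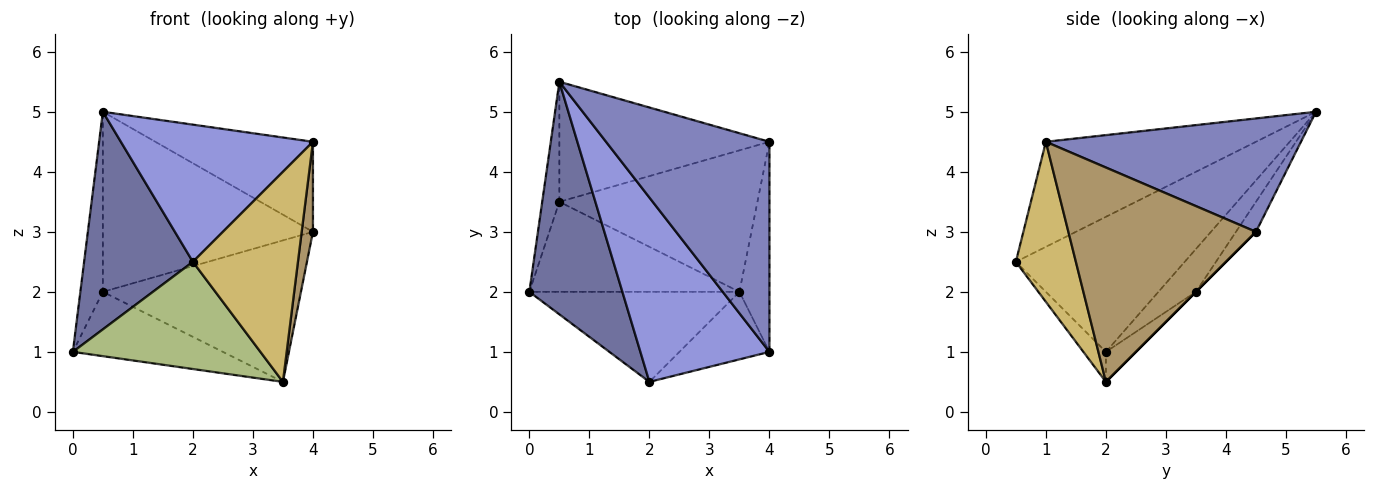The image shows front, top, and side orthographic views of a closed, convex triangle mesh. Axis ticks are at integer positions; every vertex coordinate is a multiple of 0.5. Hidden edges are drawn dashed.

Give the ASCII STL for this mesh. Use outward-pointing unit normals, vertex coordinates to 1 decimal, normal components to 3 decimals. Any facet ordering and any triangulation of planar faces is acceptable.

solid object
 facet normal -0.727 -0.469 0.501
  outer loop
   vertex 2.0 0.5 2.5
   vertex 0.5 5.5 5.0
   vertex 0.0 2.0 1.0
  endloop
 endfacet
 facet normal 0.538 0.332 0.775
  outer loop
   vertex 4.0 1.0 4.5
   vertex 4.0 4.5 3.0
   vertex 0.5 5.5 5.0
  endloop
 endfacet
 facet normal -0.547 -0.500 0.672
  outer loop
   vertex 4.0 1.0 4.5
   vertex 0.5 5.5 5.0
   vertex 2.0 0.5 2.5
  endloop
 endfacet
 facet normal -0.811 0.487 -0.324
  outer loop
   vertex 0.5 3.5 2.0
   vertex 0.0 2.0 1.0
   vertex 0.5 5.5 5.0
  endloop
 endfacet
 facet normal -0.079 0.829 -0.553
  outer loop
   vertex 0.5 3.5 2.0
   vertex 0.5 5.5 5.0
   vertex 4.0 4.5 3.0
  endloop
 endfacet
 facet normal -0.091 -0.762 -0.640
  outer loop
   vertex 3.5 2.0 0.5
   vertex 2.0 0.5 2.5
   vertex 0.0 2.0 1.0
  endloop
 endfacet
 facet normal -0.115 0.577 -0.808
  outer loop
   vertex 3.5 2.0 0.5
   vertex 0.0 2.0 1.0
   vertex 0.5 3.5 2.0
  endloop
 endfacet
 facet normal 0.000 0.707 -0.707
  outer loop
   vertex 3.5 2.0 0.5
   vertex 0.5 3.5 2.0
   vertex 4.0 4.5 3.0
  endloop
 endfacet
 facet normal 0.989 -0.059 -0.138
  outer loop
   vertex 3.5 2.0 0.5
   vertex 4.0 4.5 3.0
   vertex 4.0 1.0 4.5
  endloop
 endfacet
 facet normal 0.478 -0.836 -0.269
  outer loop
   vertex 3.5 2.0 0.5
   vertex 4.0 1.0 4.5
   vertex 2.0 0.5 2.5
  endloop
 endfacet
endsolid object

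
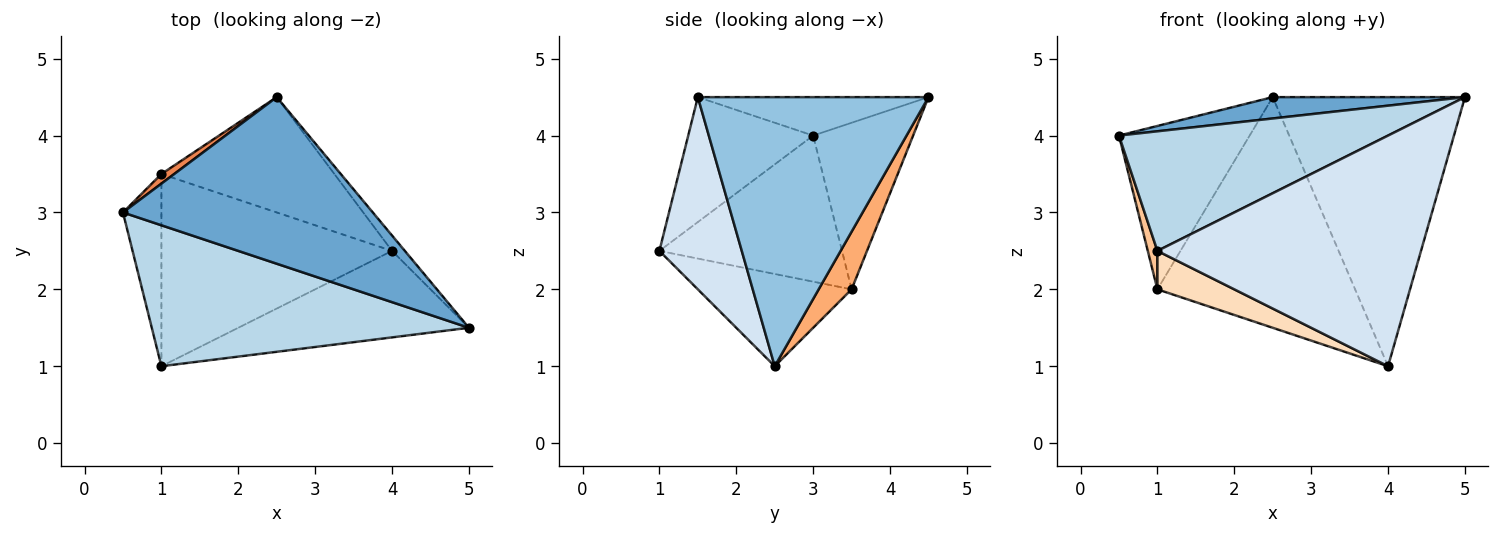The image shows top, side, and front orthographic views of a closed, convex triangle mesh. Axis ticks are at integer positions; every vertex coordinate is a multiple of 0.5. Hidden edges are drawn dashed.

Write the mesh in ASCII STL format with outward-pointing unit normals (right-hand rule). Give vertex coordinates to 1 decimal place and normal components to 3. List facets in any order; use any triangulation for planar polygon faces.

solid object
 facet normal -0.151 -0.126 0.981
  outer loop
   vertex 2.5 4.5 4.5
   vertex 0.5 3.0 4.0
   vertex 5.0 1.5 4.5
  endloop
 endfacet
 facet normal 0.768 0.640 -0.037
  outer loop
   vertex 4.0 2.5 1.0
   vertex 2.5 4.5 4.5
   vertex 5.0 1.5 4.5
  endloop
 endfacet
 facet normal -0.288 -0.620 0.730
  outer loop
   vertex 1.0 1.0 2.5
   vertex 5.0 1.5 4.5
   vertex 0.5 3.0 4.0
  endloop
 endfacet
 facet normal 0.281 -0.899 -0.337
  outer loop
   vertex 1.0 1.0 2.5
   vertex 4.0 2.5 1.0
   vertex 5.0 1.5 4.5
  endloop
 endfacet
 facet normal -0.607 0.793 0.047
  outer loop
   vertex 1.0 3.5 2.0
   vertex 0.5 3.0 4.0
   vertex 2.5 4.5 4.5
  endloop
 endfacet
 facet normal 0.147 0.885 -0.442
  outer loop
   vertex 1.0 3.5 2.0
   vertex 2.5 4.5 4.5
   vertex 4.0 2.5 1.0
  endloop
 endfacet
 facet normal -0.966 -0.051 -0.254
  outer loop
   vertex 1.0 3.5 2.0
   vertex 1.0 1.0 2.5
   vertex 0.5 3.0 4.0
  endloop
 endfacet
 facet normal -0.365 -0.183 -0.913
  outer loop
   vertex 1.0 3.5 2.0
   vertex 4.0 2.5 1.0
   vertex 1.0 1.0 2.5
  endloop
 endfacet
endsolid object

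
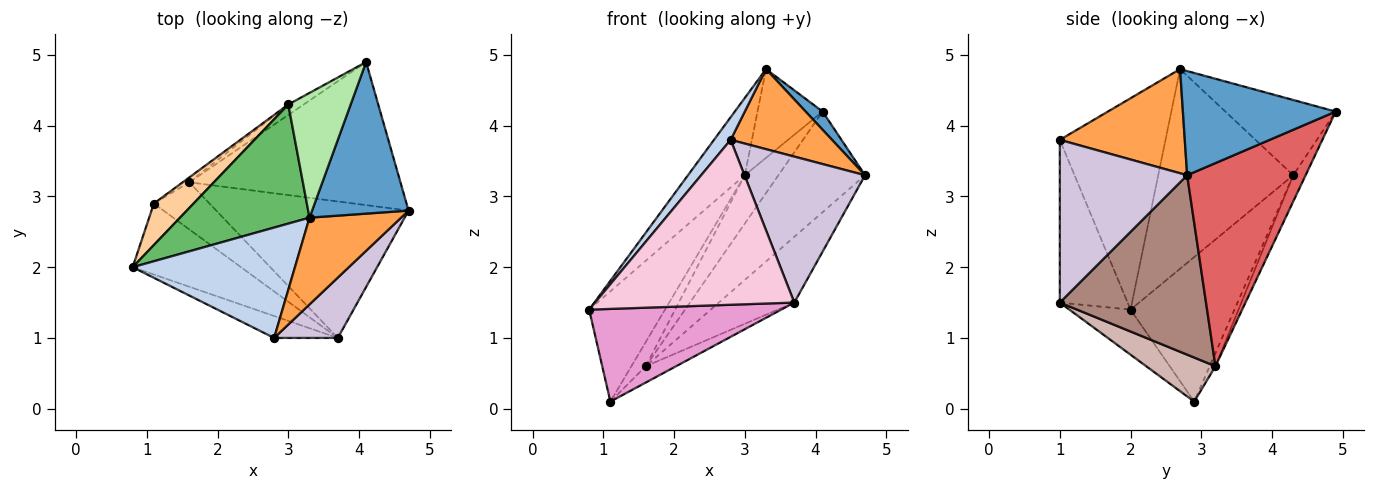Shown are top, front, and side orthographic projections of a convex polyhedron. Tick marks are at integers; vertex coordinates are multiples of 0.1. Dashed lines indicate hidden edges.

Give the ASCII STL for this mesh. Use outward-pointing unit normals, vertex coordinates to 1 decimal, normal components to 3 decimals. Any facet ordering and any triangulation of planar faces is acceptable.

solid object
 facet normal 0.731 -0.081 0.677
  outer loop
   vertex 3.3 2.7 4.8
   vertex 4.7 2.8 3.3
   vertex 4.1 4.9 4.2
  endloop
 endfacet
 facet normal -0.787 -0.124 0.604
  outer loop
   vertex 2.8 1.0 3.8
   vertex 3.3 2.7 4.8
   vertex 0.8 2.0 1.4
  endloop
 endfacet
 facet normal 0.641 -0.520 0.564
  outer loop
   vertex 2.8 1.0 3.8
   vertex 4.7 2.8 3.3
   vertex 3.3 2.7 4.8
  endloop
 endfacet
 facet normal -0.789 0.576 0.216
  outer loop
   vertex 3.0 4.3 3.3
   vertex 1.1 2.9 0.1
   vertex 0.8 2.0 1.4
  endloop
 endfacet
 facet normal -0.791 0.333 0.513
  outer loop
   vertex 3.0 4.3 3.3
   vertex 0.8 2.0 1.4
   vertex 3.3 2.7 4.8
  endloop
 endfacet
 facet normal -0.701 0.413 0.581
  outer loop
   vertex 3.0 4.3 3.3
   vertex 3.3 2.7 4.8
   vertex 4.1 4.9 4.2
  endloop
 endfacet
 facet normal 0.618 0.452 -0.643
  outer loop
   vertex 1.6 3.2 0.6
   vertex 4.1 4.9 4.2
   vertex 4.7 2.8 3.3
  endloop
 endfacet
 facet normal -0.339 0.920 -0.199
  outer loop
   vertex 1.6 3.2 0.6
   vertex 3.0 4.3 3.3
   vertex 4.1 4.9 4.2
  endloop
 endfacet
 facet normal -0.365 0.913 -0.183
  outer loop
   vertex 1.6 3.2 0.6
   vertex 1.1 2.9 0.1
   vertex 3.0 4.3 3.3
  endloop
 endfacet
 facet normal 0.698 -0.661 0.273
  outer loop
   vertex 3.7 1.0 1.5
   vertex 4.7 2.8 3.3
   vertex 2.8 1.0 3.8
  endloop
 endfacet
 facet normal 0.644 0.332 -0.690
  outer loop
   vertex 3.7 1.0 1.5
   vertex 1.6 3.2 0.6
   vertex 4.7 2.8 3.3
  endloop
 endfacet
 facet normal 0.599 0.262 -0.756
  outer loop
   vertex 3.7 1.0 1.5
   vertex 1.1 2.9 0.1
   vertex 1.6 3.2 0.6
  endloop
 endfacet
 facet normal -0.245 -0.770 -0.589
  outer loop
   vertex 3.7 1.0 1.5
   vertex 0.8 2.0 1.4
   vertex 1.1 2.9 0.1
  endloop
 endfacet
 facet normal -0.320 -0.939 -0.125
  outer loop
   vertex 3.7 1.0 1.5
   vertex 2.8 1.0 3.8
   vertex 0.8 2.0 1.4
  endloop
 endfacet
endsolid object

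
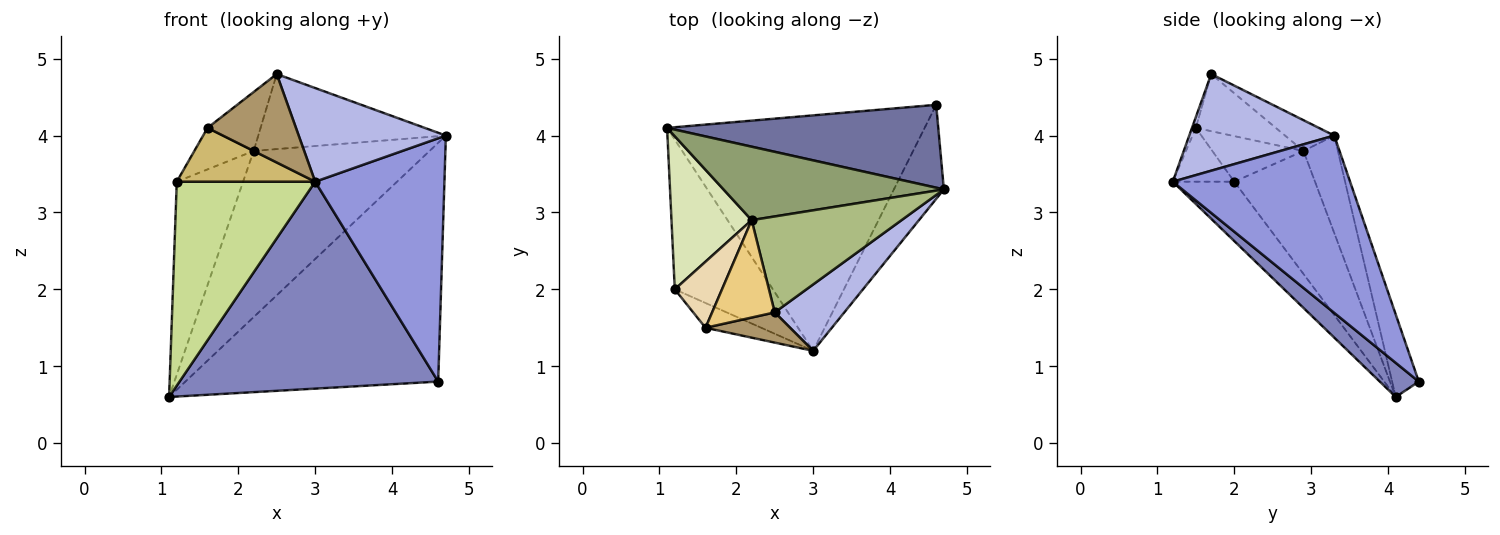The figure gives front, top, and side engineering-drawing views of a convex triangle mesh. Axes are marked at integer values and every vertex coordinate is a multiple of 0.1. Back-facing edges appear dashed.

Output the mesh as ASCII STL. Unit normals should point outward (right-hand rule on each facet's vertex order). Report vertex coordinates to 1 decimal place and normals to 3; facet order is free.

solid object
 facet normal -0.099 0.940 0.326
  outer loop
   vertex 4.6 4.4 0.8
   vertex 1.1 4.1 0.6
   vertex 4.7 3.3 4.0
  endloop
 endfacet
 facet normal 0.099 -0.657 -0.747
  outer loop
   vertex 4.6 4.4 0.8
   vertex 3.0 1.2 3.4
   vertex 1.1 4.1 0.6
  endloop
 endfacet
 facet normal 0.788 -0.574 -0.222
  outer loop
   vertex 4.6 4.4 0.8
   vertex 4.7 3.3 4.0
   vertex 3.0 1.2 3.4
  endloop
 endfacet
 facet normal 0.626 -0.636 0.451
  outer loop
   vertex 2.5 1.7 4.8
   vertex 3.0 1.2 3.4
   vertex 4.7 3.3 4.0
  endloop
 endfacet
 facet normal -0.176 0.900 0.398
  outer loop
   vertex 2.2 2.9 3.8
   vertex 4.7 3.3 4.0
   vertex 1.1 4.1 0.6
  endloop
 endfacet
 facet normal -0.160 0.608 0.778
  outer loop
   vertex 2.2 2.9 3.8
   vertex 2.5 1.7 4.8
   vertex 4.7 3.3 4.0
  endloop
 endfacet
 facet normal -0.337 -0.759 -0.557
  outer loop
   vertex 1.2 2.0 3.4
   vertex 1.1 4.1 0.6
   vertex 3.0 1.2 3.4
  endloop
 endfacet
 facet normal -0.690 0.567 0.450
  outer loop
   vertex 1.2 2.0 3.4
   vertex 2.2 2.9 3.8
   vertex 1.1 4.1 0.6
  endloop
 endfacet
 facet normal -0.041 -0.946 0.323
  outer loop
   vertex 1.6 1.5 4.1
   vertex 3.0 1.2 3.4
   vertex 2.5 1.7 4.8
  endloop
 endfacet
 facet normal -0.374 -0.842 -0.388
  outer loop
   vertex 1.6 1.5 4.1
   vertex 1.2 2.0 3.4
   vertex 3.0 1.2 3.4
  endloop
 endfacet
 facet normal -0.615 0.408 0.674
  outer loop
   vertex 1.6 1.5 4.1
   vertex 2.5 1.7 4.8
   vertex 2.2 2.9 3.8
  endloop
 endfacet
 facet normal -0.633 0.412 0.656
  outer loop
   vertex 1.6 1.5 4.1
   vertex 2.2 2.9 3.8
   vertex 1.2 2.0 3.4
  endloop
 endfacet
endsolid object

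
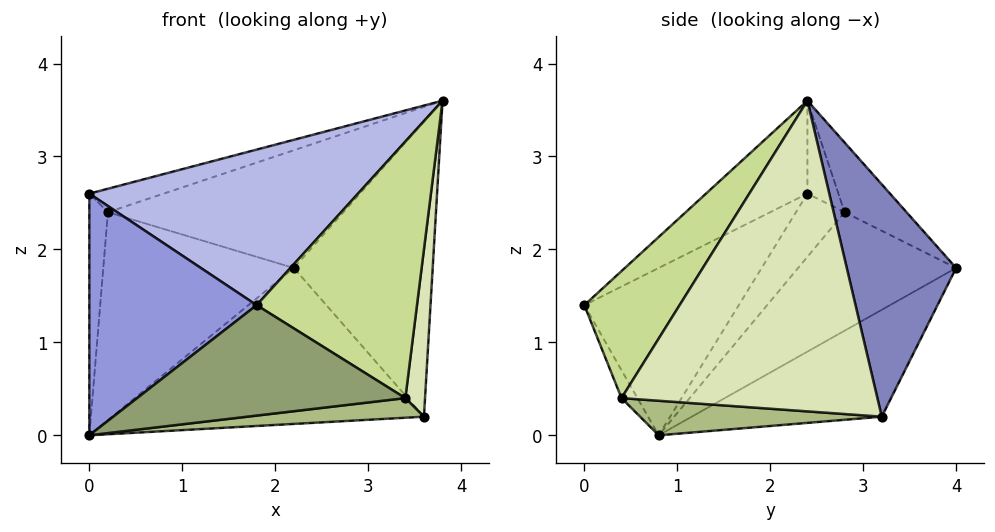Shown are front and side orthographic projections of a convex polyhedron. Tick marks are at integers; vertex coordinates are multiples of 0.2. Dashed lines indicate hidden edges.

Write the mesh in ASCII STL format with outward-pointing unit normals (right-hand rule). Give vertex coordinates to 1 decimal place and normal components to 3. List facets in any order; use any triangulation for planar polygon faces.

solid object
 facet normal -0.390 0.640 -0.662
  outer loop
   vertex 3.6 3.2 0.2
   vertex 0.0 0.8 0.0
   vertex 2.2 4.0 1.8
  endloop
 endfacet
 facet normal 0.612 0.777 0.147
  outer loop
   vertex 3.6 3.2 0.2
   vertex 2.2 4.0 1.8
   vertex 3.8 2.4 3.6
  endloop
 endfacet
 facet normal -0.618 -0.670 0.412
  outer loop
   vertex 0.0 2.4 2.6
   vertex 0.0 0.8 0.0
   vertex 1.8 0.0 1.4
  endloop
 endfacet
 facet normal -0.211 -0.559 0.802
  outer loop
   vertex 0.0 2.4 2.6
   vertex 1.8 0.0 1.4
   vertex 3.8 2.4 3.6
  endloop
 endfacet
 facet normal -0.053 -0.895 -0.443
  outer loop
   vertex 3.4 0.4 0.4
   vertex 1.8 0.0 1.4
   vertex 0.0 0.8 0.0
  endloop
 endfacet
 facet normal 0.107 -0.078 -0.991
  outer loop
   vertex 3.4 0.4 0.4
   vertex 0.0 0.8 0.0
   vertex 3.6 3.2 0.2
  endloop
 endfacet
 facet normal 0.462 -0.777 0.428
  outer loop
   vertex 3.4 0.4 0.4
   vertex 3.8 2.4 3.6
   vertex 1.8 0.0 1.4
  endloop
 endfacet
 facet normal 0.994 -0.076 -0.076
  outer loop
   vertex 3.4 0.4 0.4
   vertex 3.6 3.2 0.2
   vertex 3.8 2.4 3.6
  endloop
 endfacet
 facet normal -0.172 0.655 0.736
  outer loop
   vertex 0.2 2.8 2.4
   vertex 3.8 2.4 3.6
   vertex 2.2 4.0 1.8
  endloop
 endfacet
 facet normal -0.217 0.521 0.825
  outer loop
   vertex 0.2 2.8 2.4
   vertex 0.0 2.4 2.6
   vertex 3.8 2.4 3.6
  endloop
 endfacet
 facet normal -0.550 0.663 -0.507
  outer loop
   vertex 0.2 2.8 2.4
   vertex 2.2 4.0 1.8
   vertex 0.0 0.8 0.0
  endloop
 endfacet
 facet normal -0.912 0.349 -0.215
  outer loop
   vertex 0.2 2.8 2.4
   vertex 0.0 0.8 0.0
   vertex 0.0 2.4 2.6
  endloop
 endfacet
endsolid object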